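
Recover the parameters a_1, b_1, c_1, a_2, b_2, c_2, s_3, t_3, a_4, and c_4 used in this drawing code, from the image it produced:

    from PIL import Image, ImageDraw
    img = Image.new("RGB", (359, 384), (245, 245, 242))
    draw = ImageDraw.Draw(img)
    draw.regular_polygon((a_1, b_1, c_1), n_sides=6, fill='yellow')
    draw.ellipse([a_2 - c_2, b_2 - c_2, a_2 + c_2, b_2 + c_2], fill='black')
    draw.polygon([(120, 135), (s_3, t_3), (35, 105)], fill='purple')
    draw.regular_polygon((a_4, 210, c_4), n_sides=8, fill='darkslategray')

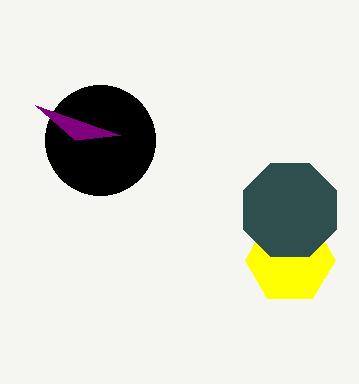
a_1 = 290; b_1 = 260; c_1 = 45; a_2 = 100; b_2 = 140; c_2 = 55; s_3 = 75; t_3 = 140; a_4 = 290; c_4 = 50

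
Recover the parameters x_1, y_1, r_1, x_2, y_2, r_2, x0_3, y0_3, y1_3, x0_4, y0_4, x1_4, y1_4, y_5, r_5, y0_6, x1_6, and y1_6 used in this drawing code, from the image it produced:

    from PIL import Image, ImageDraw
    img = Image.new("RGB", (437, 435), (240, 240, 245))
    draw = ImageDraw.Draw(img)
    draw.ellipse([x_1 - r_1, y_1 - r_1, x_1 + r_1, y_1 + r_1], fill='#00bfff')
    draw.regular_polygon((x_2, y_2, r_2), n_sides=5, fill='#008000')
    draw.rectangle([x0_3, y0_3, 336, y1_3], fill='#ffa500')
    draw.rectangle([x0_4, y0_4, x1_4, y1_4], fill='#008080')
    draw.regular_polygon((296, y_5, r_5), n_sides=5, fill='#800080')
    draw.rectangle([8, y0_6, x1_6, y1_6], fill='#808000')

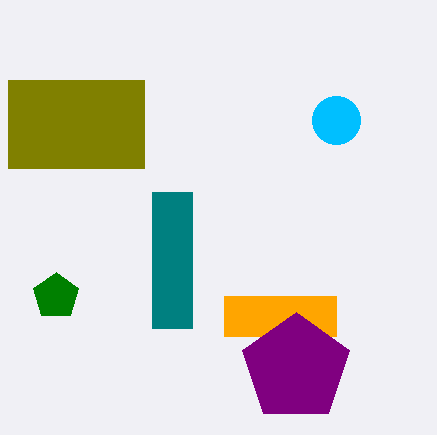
x_1 = 336, y_1 = 120, r_1 = 24, x_2 = 56, y_2 = 296, r_2 = 24, x0_3 = 224, y0_3 = 296, y1_3 = 336, x0_4 = 152, y0_4 = 192, x1_4 = 192, y1_4 = 328, y_5 = 368, r_5 = 56, y0_6 = 80, x1_6 = 144, y1_6 = 168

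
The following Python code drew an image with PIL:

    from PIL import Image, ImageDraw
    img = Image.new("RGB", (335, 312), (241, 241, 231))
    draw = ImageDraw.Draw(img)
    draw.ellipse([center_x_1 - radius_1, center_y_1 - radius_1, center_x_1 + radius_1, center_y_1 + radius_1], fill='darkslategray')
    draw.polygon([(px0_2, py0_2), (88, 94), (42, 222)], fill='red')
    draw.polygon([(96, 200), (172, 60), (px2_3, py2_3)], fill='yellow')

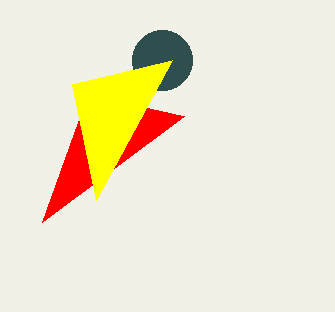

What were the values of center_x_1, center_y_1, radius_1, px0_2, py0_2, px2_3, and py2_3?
center_x_1 = 162
center_y_1 = 60
radius_1 = 30
px0_2 = 184
py0_2 = 116
px2_3 = 72
py2_3 = 84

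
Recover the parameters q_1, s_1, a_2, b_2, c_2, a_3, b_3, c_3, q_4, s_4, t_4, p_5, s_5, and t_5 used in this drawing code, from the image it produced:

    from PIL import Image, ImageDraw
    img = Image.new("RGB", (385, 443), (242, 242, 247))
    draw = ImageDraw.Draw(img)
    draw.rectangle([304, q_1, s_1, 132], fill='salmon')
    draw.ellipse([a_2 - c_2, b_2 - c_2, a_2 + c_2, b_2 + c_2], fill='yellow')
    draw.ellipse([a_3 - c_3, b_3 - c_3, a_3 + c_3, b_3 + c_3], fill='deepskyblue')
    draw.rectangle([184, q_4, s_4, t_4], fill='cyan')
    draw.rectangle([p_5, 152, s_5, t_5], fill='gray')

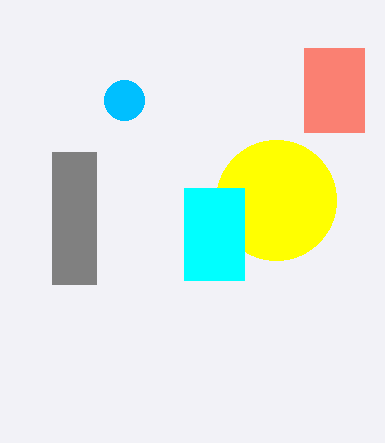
q_1 = 48
s_1 = 364
a_2 = 276
b_2 = 200
c_2 = 60
a_3 = 124
b_3 = 100
c_3 = 20
q_4 = 188
s_4 = 244
t_4 = 280
p_5 = 52
s_5 = 96
t_5 = 284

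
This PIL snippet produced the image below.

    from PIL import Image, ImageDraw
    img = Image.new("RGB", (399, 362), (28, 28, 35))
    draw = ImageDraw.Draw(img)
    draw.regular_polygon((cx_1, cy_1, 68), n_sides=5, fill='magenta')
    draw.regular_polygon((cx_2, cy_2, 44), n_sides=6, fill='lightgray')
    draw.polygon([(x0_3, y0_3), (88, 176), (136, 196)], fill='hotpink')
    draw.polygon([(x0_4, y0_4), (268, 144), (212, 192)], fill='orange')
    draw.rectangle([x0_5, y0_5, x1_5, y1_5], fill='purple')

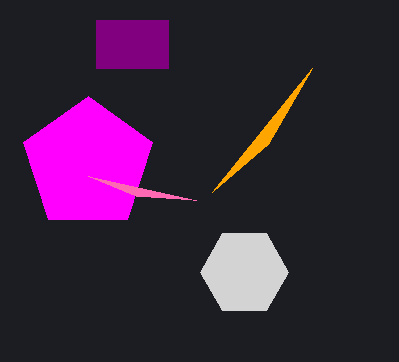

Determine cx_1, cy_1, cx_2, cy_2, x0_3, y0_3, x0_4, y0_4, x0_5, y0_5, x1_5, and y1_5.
cx_1 = 88
cy_1 = 164
cx_2 = 244
cy_2 = 272
x0_3 = 196
y0_3 = 200
x0_4 = 312
y0_4 = 68
x0_5 = 96
y0_5 = 20
x1_5 = 168
y1_5 = 68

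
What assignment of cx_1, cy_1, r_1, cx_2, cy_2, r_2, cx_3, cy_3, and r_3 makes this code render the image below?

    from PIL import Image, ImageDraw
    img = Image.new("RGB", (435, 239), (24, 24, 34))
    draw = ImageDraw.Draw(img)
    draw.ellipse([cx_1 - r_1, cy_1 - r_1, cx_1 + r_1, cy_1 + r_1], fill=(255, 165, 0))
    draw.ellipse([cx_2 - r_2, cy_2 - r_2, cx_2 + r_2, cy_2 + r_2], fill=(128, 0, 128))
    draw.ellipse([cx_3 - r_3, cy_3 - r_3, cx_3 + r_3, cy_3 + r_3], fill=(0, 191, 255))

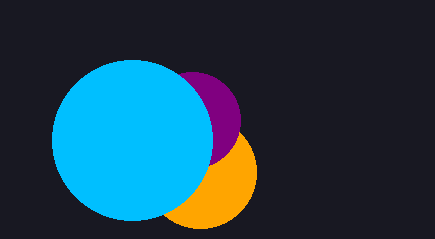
cx_1 = 200; cy_1 = 172; r_1 = 56; cx_2 = 192; cy_2 = 120; r_2 = 48; cx_3 = 132; cy_3 = 140; r_3 = 80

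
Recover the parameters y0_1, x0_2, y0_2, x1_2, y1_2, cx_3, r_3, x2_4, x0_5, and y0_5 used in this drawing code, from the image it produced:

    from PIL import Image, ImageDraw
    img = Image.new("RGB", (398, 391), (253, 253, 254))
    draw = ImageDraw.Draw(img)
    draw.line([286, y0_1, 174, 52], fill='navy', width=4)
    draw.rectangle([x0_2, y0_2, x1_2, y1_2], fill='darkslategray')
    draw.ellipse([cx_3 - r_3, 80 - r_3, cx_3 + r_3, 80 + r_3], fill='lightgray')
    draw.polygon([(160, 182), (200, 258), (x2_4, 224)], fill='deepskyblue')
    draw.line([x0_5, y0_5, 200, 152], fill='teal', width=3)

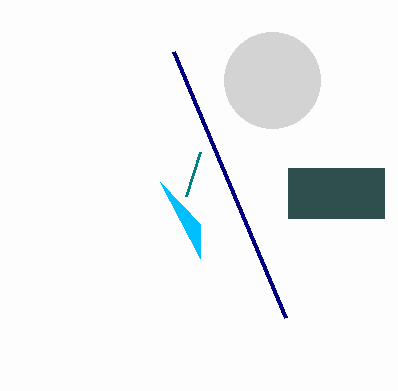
y0_1 = 318, x0_2 = 288, y0_2 = 168, x1_2 = 384, y1_2 = 218, cx_3 = 272, r_3 = 48, x2_4 = 200, x0_5 = 186, y0_5 = 196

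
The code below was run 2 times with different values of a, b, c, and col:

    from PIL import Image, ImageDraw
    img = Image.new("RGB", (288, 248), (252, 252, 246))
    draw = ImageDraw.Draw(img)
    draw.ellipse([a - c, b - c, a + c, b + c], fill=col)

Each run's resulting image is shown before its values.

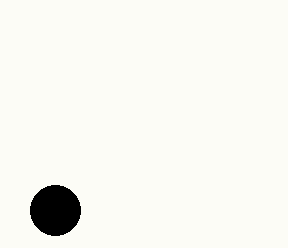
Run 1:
a = 55
b = 210
c = 25
col = 'black'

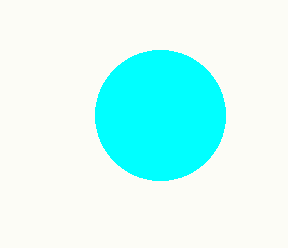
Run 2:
a = 160, b = 115, c = 65, col = 'cyan'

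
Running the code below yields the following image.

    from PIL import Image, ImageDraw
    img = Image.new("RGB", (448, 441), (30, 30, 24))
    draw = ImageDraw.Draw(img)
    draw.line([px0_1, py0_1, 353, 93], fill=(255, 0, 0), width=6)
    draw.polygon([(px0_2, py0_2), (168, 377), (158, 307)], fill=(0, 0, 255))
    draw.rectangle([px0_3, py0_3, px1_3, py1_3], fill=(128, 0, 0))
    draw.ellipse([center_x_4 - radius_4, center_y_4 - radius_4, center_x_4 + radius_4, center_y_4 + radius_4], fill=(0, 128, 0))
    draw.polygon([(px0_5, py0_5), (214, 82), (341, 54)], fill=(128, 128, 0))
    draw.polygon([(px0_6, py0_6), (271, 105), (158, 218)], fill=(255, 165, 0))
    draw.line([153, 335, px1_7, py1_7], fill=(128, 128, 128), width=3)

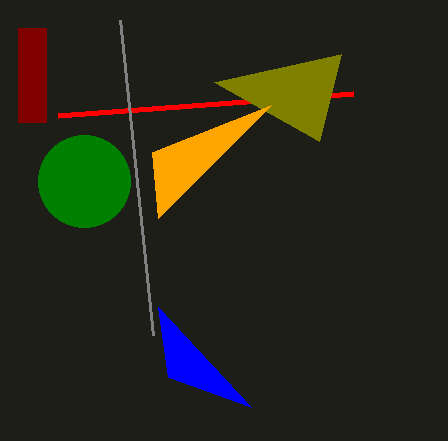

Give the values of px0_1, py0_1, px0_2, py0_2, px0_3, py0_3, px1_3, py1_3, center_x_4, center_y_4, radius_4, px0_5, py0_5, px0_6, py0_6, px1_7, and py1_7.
px0_1 = 58; py0_1 = 115; px0_2 = 251; py0_2 = 407; px0_3 = 18; py0_3 = 28; px1_3 = 46; py1_3 = 122; center_x_4 = 84; center_y_4 = 181; radius_4 = 46; px0_5 = 319; py0_5 = 141; px0_6 = 152; py0_6 = 152; px1_7 = 120; py1_7 = 20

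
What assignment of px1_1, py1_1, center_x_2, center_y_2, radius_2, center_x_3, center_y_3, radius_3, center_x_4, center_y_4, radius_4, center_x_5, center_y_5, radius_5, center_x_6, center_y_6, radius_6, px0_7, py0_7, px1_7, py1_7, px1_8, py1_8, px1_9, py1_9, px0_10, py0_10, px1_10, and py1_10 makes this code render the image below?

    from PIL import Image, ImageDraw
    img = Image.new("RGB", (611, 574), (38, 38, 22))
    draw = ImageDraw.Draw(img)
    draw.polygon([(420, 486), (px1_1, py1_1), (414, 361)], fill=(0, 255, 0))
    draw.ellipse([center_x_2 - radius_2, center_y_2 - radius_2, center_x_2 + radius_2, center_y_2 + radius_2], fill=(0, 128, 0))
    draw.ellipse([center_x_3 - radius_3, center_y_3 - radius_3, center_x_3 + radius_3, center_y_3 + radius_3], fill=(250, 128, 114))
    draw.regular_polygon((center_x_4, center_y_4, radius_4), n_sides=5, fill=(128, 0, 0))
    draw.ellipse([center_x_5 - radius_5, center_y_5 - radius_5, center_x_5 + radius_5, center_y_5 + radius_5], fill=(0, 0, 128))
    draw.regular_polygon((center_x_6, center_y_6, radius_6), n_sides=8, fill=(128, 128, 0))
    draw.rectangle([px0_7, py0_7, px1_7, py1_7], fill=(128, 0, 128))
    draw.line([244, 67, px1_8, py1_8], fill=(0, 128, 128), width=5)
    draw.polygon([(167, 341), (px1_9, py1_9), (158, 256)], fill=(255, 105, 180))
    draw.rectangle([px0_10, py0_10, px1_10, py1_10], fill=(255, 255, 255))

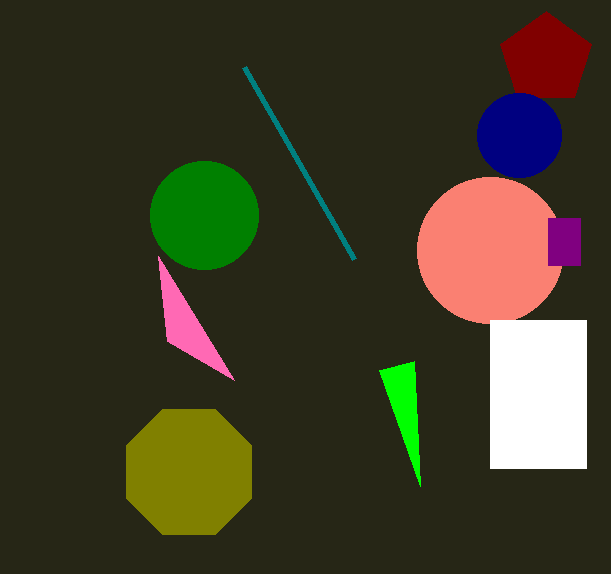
px1_1 = 379
py1_1 = 370
center_x_2 = 204
center_y_2 = 215
radius_2 = 54
center_x_3 = 490
center_y_3 = 250
radius_3 = 73
center_x_4 = 546
center_y_4 = 59
radius_4 = 48
center_x_5 = 519
center_y_5 = 135
radius_5 = 42
center_x_6 = 189
center_y_6 = 472
radius_6 = 68
px0_7 = 548
py0_7 = 218
px1_7 = 580
py1_7 = 265
px1_8 = 354
py1_8 = 259
px1_9 = 234
py1_9 = 380
px0_10 = 490
py0_10 = 320
px1_10 = 586
py1_10 = 468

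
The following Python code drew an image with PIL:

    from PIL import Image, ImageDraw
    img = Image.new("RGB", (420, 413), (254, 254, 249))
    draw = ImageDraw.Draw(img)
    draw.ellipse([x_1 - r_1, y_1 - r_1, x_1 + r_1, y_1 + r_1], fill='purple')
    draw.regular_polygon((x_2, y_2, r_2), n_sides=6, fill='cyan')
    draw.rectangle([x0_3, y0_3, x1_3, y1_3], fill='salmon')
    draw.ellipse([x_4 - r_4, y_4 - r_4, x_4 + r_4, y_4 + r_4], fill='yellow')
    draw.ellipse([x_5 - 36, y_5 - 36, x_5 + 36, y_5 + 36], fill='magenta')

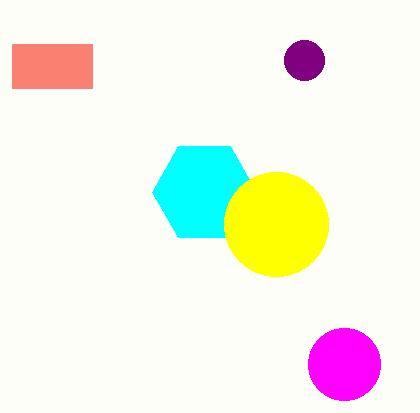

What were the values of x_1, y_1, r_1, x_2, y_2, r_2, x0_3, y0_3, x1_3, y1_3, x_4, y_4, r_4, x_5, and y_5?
x_1 = 304, y_1 = 60, r_1 = 20, x_2 = 204, y_2 = 192, r_2 = 52, x0_3 = 12, y0_3 = 44, x1_3 = 92, y1_3 = 88, x_4 = 276, y_4 = 224, r_4 = 52, x_5 = 344, y_5 = 364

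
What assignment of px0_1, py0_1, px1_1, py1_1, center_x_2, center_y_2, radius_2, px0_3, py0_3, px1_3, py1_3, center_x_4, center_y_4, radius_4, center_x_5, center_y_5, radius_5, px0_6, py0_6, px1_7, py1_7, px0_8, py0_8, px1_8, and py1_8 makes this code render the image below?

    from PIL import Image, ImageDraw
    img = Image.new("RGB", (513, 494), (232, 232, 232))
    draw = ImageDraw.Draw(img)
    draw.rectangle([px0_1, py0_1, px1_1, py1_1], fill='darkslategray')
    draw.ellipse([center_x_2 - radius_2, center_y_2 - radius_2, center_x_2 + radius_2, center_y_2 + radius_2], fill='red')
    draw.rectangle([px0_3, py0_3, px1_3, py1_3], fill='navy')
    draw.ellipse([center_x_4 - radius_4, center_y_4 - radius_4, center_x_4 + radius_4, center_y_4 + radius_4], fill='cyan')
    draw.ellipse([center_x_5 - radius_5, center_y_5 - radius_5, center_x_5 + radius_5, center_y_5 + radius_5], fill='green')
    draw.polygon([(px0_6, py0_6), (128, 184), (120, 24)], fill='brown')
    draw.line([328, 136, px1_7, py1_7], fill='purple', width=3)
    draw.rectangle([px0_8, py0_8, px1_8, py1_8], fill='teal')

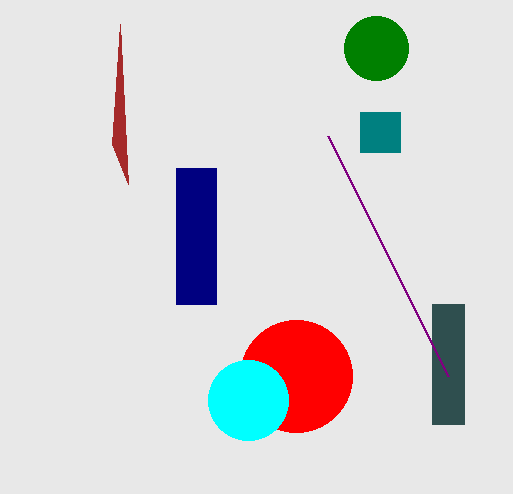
px0_1 = 432
py0_1 = 304
px1_1 = 464
py1_1 = 424
center_x_2 = 296
center_y_2 = 376
radius_2 = 56
px0_3 = 176
py0_3 = 168
px1_3 = 216
py1_3 = 304
center_x_4 = 248
center_y_4 = 400
radius_4 = 40
center_x_5 = 376
center_y_5 = 48
radius_5 = 32
px0_6 = 112
py0_6 = 144
px1_7 = 448
py1_7 = 376
px0_8 = 360
py0_8 = 112
px1_8 = 400
py1_8 = 152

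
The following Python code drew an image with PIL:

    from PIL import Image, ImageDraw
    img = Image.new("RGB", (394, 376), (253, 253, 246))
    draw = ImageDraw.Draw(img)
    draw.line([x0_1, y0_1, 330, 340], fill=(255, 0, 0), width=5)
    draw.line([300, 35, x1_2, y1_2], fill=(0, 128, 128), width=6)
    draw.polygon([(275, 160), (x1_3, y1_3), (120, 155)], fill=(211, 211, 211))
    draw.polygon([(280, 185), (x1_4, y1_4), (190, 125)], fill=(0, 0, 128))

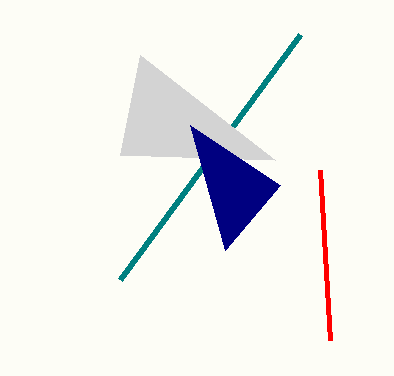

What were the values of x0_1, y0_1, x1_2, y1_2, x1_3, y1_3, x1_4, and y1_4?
x0_1 = 320
y0_1 = 170
x1_2 = 120
y1_2 = 280
x1_3 = 140
y1_3 = 55
x1_4 = 225
y1_4 = 250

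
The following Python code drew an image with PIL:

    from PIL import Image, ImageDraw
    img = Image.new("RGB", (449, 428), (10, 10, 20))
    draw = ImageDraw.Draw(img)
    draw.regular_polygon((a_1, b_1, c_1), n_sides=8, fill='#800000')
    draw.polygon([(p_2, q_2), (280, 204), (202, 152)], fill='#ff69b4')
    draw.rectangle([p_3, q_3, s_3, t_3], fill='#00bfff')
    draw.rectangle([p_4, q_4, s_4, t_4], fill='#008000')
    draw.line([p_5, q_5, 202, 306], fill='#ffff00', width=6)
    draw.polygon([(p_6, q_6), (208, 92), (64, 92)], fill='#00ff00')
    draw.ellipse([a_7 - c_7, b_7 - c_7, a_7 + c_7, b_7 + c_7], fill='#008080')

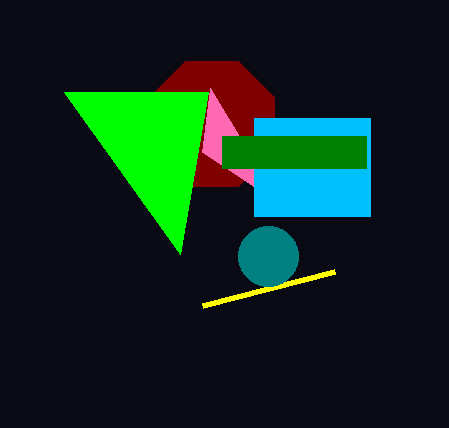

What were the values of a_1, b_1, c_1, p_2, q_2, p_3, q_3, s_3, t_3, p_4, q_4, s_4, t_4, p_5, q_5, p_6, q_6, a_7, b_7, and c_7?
a_1 = 212
b_1 = 124
c_1 = 68
p_2 = 210
q_2 = 88
p_3 = 254
q_3 = 118
s_3 = 370
t_3 = 216
p_4 = 222
q_4 = 136
s_4 = 366
t_4 = 168
p_5 = 334
q_5 = 272
p_6 = 180
q_6 = 254
a_7 = 268
b_7 = 256
c_7 = 30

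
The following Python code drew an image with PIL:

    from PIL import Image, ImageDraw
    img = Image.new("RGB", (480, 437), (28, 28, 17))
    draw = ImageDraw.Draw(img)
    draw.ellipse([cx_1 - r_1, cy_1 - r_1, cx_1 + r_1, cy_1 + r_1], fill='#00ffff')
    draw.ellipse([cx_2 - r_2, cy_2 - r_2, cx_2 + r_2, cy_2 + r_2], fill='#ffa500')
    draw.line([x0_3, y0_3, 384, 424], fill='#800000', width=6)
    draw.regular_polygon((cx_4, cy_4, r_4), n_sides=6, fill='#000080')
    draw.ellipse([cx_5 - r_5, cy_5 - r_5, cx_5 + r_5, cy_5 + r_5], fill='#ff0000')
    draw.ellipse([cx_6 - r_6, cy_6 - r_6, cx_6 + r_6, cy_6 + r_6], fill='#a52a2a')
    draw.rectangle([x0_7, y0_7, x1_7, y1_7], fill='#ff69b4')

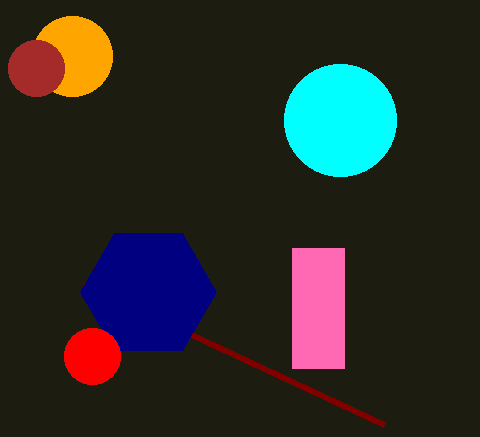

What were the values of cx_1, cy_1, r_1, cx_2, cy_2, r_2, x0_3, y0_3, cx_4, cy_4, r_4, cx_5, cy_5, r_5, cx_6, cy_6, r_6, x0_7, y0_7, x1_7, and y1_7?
cx_1 = 340
cy_1 = 120
r_1 = 56
cx_2 = 72
cy_2 = 56
r_2 = 40
x0_3 = 84
y0_3 = 284
cx_4 = 148
cy_4 = 292
r_4 = 68
cx_5 = 92
cy_5 = 356
r_5 = 28
cx_6 = 36
cy_6 = 68
r_6 = 28
x0_7 = 292
y0_7 = 248
x1_7 = 344
y1_7 = 368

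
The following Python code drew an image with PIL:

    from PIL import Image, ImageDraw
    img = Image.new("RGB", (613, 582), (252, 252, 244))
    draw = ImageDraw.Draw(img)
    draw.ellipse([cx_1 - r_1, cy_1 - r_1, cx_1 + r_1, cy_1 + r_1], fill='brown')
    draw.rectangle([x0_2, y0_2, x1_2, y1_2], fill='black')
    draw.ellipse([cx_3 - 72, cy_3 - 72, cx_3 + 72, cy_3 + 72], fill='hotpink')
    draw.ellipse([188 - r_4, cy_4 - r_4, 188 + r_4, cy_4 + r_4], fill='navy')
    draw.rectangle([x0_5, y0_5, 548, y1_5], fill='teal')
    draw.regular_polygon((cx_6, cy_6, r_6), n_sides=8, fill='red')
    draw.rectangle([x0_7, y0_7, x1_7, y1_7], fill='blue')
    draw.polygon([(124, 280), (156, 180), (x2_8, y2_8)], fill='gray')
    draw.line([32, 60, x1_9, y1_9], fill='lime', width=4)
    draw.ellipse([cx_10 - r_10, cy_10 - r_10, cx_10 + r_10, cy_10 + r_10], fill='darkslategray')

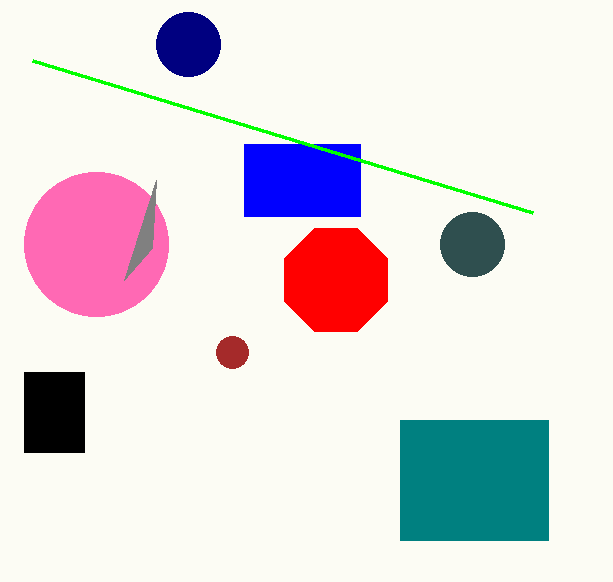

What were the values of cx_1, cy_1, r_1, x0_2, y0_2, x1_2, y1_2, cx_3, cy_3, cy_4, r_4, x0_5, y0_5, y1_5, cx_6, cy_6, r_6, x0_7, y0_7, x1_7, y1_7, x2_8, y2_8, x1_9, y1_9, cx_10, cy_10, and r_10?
cx_1 = 232, cy_1 = 352, r_1 = 16, x0_2 = 24, y0_2 = 372, x1_2 = 84, y1_2 = 452, cx_3 = 96, cy_3 = 244, cy_4 = 44, r_4 = 32, x0_5 = 400, y0_5 = 420, y1_5 = 540, cx_6 = 336, cy_6 = 280, r_6 = 56, x0_7 = 244, y0_7 = 144, x1_7 = 360, y1_7 = 216, x2_8 = 152, y2_8 = 248, x1_9 = 532, y1_9 = 212, cx_10 = 472, cy_10 = 244, r_10 = 32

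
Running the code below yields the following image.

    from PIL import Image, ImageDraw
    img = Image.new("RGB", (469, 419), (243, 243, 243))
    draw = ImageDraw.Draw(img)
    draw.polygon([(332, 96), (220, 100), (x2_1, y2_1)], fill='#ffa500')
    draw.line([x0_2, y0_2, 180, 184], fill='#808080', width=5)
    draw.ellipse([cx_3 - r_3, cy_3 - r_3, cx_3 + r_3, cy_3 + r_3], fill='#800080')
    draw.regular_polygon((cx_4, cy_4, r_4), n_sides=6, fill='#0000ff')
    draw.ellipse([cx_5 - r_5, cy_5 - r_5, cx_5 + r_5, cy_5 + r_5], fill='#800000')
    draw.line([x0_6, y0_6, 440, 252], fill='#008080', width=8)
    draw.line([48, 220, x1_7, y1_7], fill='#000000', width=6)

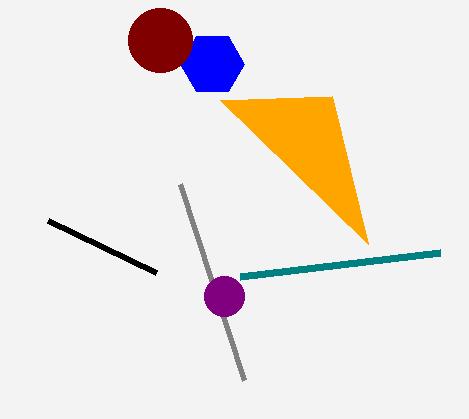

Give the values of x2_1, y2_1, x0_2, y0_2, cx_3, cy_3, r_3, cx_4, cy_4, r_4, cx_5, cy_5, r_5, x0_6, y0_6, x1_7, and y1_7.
x2_1 = 368, y2_1 = 244, x0_2 = 244, y0_2 = 380, cx_3 = 224, cy_3 = 296, r_3 = 20, cx_4 = 212, cy_4 = 64, r_4 = 32, cx_5 = 160, cy_5 = 40, r_5 = 32, x0_6 = 240, y0_6 = 276, x1_7 = 156, y1_7 = 272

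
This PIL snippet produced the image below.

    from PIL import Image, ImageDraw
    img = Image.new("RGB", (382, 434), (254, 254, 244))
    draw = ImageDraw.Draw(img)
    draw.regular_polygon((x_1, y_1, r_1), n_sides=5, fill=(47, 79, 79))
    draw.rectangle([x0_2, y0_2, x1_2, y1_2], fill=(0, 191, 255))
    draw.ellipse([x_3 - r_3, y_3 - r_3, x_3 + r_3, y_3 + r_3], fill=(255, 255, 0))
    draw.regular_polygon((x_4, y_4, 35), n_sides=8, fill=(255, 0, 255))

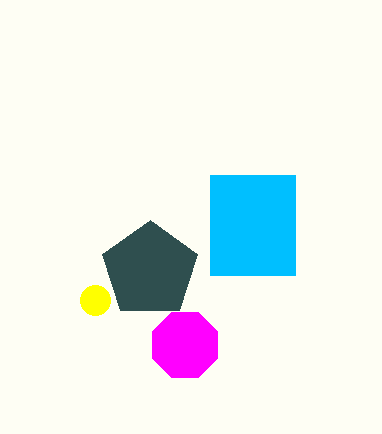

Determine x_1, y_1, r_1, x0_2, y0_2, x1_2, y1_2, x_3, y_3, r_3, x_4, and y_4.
x_1 = 150
y_1 = 270
r_1 = 50
x0_2 = 210
y0_2 = 175
x1_2 = 295
y1_2 = 275
x_3 = 95
y_3 = 300
r_3 = 15
x_4 = 185
y_4 = 345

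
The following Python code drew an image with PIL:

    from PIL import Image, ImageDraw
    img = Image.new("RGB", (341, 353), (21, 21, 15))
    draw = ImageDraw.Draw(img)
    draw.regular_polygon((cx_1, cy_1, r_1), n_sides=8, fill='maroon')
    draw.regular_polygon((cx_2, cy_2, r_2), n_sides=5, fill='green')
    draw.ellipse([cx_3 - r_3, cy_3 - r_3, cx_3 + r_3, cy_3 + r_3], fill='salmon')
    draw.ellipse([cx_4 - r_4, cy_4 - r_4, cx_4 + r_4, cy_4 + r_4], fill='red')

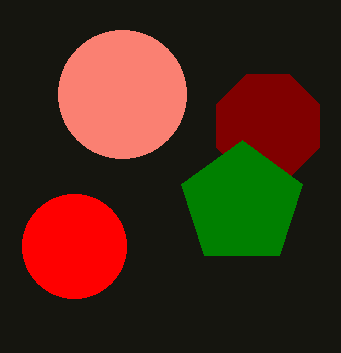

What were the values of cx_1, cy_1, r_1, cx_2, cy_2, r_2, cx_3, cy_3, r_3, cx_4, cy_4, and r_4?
cx_1 = 268, cy_1 = 126, r_1 = 56, cx_2 = 242, cy_2 = 204, r_2 = 64, cx_3 = 122, cy_3 = 94, r_3 = 64, cx_4 = 74, cy_4 = 246, r_4 = 52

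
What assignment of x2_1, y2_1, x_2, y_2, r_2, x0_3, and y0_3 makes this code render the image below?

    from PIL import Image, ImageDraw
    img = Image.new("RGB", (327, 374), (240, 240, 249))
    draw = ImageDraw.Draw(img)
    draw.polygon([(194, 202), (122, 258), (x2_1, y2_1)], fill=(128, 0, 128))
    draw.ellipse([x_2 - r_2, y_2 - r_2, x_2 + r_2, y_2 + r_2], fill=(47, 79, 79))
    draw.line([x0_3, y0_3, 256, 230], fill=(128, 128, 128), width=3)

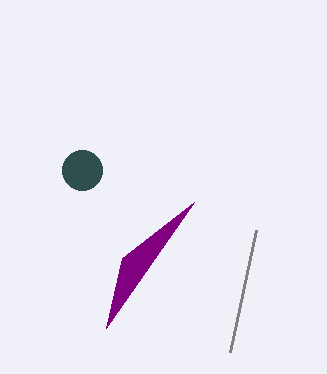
x2_1 = 106
y2_1 = 328
x_2 = 82
y_2 = 170
r_2 = 20
x0_3 = 230
y0_3 = 352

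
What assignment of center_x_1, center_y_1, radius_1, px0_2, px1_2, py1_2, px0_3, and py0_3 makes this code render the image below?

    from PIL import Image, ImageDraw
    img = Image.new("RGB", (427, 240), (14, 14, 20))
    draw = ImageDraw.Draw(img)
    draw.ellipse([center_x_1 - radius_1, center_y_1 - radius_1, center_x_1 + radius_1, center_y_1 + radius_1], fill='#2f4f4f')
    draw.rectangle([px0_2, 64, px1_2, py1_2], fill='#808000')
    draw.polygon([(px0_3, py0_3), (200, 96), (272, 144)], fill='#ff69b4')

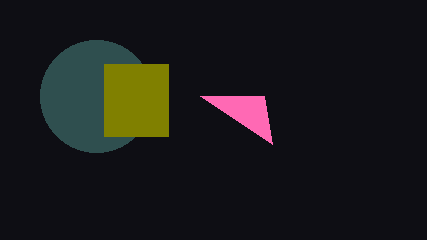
center_x_1 = 96
center_y_1 = 96
radius_1 = 56
px0_2 = 104
px1_2 = 168
py1_2 = 136
px0_3 = 264
py0_3 = 96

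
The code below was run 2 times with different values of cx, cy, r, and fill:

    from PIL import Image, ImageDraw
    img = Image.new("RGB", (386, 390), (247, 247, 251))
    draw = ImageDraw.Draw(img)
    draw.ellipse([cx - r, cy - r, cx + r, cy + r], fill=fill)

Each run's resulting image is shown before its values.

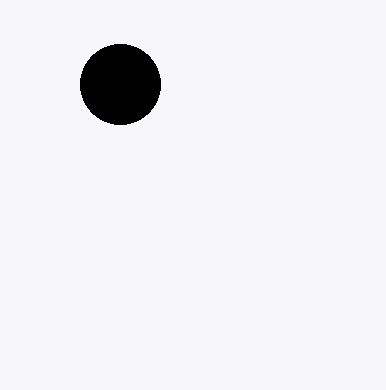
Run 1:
cx = 120; cy = 84; r = 40; fill = 'black'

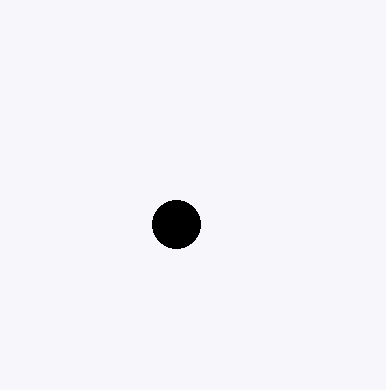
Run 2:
cx = 176; cy = 224; r = 24; fill = 'black'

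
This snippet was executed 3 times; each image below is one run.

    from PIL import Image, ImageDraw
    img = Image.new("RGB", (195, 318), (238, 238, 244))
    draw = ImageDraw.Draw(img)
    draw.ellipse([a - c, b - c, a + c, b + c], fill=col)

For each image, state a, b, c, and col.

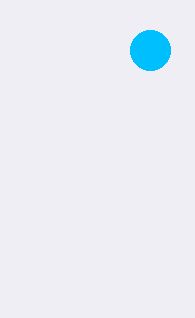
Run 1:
a = 150
b = 50
c = 20
col = 'deepskyblue'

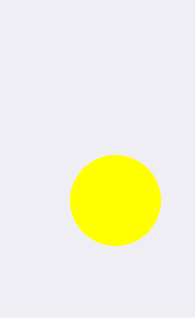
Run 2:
a = 115; b = 200; c = 45; col = 'yellow'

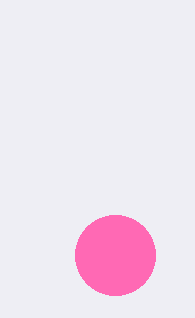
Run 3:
a = 115, b = 255, c = 40, col = 'hotpink'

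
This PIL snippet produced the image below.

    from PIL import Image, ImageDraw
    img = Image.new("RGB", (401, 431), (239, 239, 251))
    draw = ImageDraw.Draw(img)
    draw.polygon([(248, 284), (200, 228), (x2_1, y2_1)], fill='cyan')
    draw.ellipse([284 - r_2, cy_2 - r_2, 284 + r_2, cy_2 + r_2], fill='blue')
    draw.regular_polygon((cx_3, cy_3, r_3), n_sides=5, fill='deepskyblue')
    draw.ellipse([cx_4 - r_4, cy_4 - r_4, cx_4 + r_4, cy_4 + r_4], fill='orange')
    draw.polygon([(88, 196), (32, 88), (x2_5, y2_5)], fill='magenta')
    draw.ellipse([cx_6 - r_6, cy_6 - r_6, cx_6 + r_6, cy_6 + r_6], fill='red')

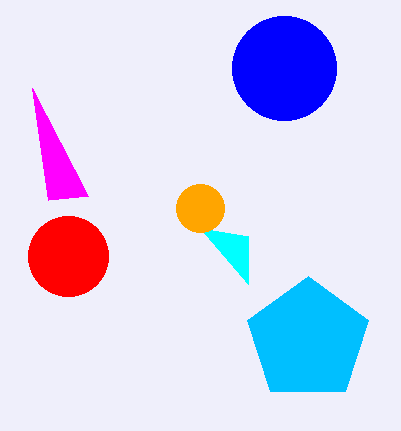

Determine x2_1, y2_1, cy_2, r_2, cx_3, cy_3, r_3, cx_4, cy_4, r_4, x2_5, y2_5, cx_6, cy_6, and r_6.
x2_1 = 248; y2_1 = 236; cy_2 = 68; r_2 = 52; cx_3 = 308; cy_3 = 340; r_3 = 64; cx_4 = 200; cy_4 = 208; r_4 = 24; x2_5 = 48; y2_5 = 200; cx_6 = 68; cy_6 = 256; r_6 = 40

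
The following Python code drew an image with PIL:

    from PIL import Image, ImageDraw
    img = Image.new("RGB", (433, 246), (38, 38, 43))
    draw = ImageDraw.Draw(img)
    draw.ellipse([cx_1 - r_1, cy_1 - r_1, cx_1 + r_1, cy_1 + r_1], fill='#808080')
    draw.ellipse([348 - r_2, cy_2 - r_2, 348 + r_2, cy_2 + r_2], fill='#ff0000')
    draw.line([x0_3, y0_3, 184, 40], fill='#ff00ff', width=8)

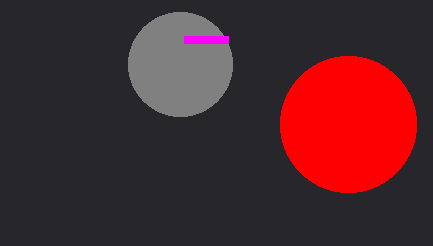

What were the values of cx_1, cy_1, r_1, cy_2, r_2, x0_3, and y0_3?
cx_1 = 180, cy_1 = 64, r_1 = 52, cy_2 = 124, r_2 = 68, x0_3 = 228, y0_3 = 40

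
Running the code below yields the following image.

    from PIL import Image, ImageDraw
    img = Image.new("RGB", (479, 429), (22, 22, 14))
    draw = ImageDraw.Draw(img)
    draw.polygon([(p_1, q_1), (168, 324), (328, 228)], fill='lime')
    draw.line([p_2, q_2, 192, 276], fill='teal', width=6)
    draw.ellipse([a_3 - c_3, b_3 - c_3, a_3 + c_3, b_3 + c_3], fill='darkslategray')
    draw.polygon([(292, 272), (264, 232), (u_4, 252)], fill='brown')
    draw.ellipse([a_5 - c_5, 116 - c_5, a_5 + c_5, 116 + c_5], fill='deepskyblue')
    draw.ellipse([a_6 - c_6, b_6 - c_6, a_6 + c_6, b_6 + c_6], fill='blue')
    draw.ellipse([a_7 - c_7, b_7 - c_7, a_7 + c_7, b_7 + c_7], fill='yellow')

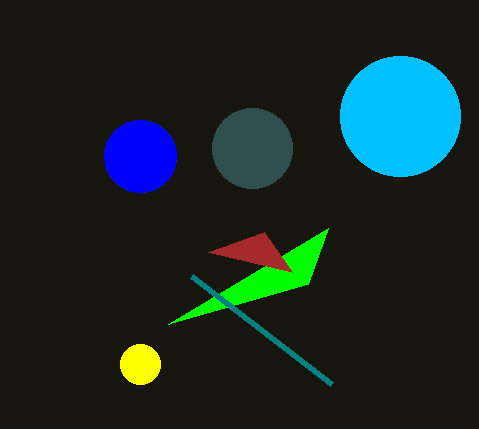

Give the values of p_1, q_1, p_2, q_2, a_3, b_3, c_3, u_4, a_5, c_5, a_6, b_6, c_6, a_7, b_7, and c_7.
p_1 = 308; q_1 = 284; p_2 = 332; q_2 = 384; a_3 = 252; b_3 = 148; c_3 = 40; u_4 = 208; a_5 = 400; c_5 = 60; a_6 = 140; b_6 = 156; c_6 = 36; a_7 = 140; b_7 = 364; c_7 = 20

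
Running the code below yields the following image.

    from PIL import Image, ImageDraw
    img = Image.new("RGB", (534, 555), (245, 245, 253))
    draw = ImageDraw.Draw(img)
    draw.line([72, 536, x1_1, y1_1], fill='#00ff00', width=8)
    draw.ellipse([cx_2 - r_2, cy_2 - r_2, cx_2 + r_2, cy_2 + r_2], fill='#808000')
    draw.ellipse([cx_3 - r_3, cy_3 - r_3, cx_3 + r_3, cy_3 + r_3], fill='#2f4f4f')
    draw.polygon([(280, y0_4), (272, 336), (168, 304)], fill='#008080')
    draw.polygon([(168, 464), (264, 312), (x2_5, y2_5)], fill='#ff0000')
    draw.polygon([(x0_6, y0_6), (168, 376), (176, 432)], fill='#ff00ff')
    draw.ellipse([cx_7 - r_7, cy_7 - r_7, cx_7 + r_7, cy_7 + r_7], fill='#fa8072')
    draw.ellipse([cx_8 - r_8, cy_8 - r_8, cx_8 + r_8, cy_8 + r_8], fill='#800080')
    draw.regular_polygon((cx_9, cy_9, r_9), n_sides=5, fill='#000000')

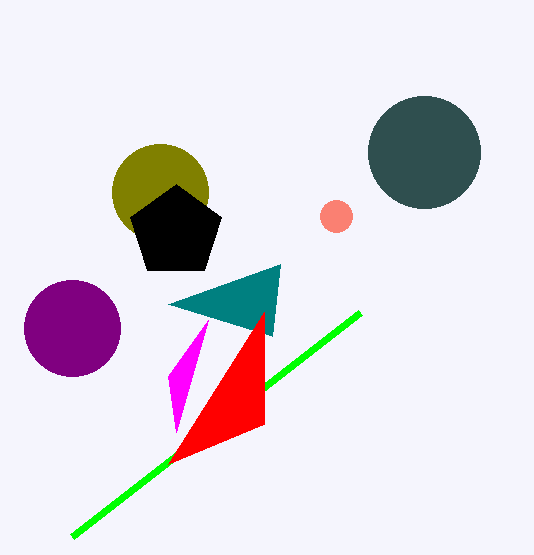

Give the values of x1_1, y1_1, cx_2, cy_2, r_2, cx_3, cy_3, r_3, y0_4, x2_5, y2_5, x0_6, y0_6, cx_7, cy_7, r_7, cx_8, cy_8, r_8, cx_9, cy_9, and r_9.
x1_1 = 360; y1_1 = 312; cx_2 = 160; cy_2 = 192; r_2 = 48; cx_3 = 424; cy_3 = 152; r_3 = 56; y0_4 = 264; x2_5 = 264; y2_5 = 424; x0_6 = 208; y0_6 = 320; cx_7 = 336; cy_7 = 216; r_7 = 16; cx_8 = 72; cy_8 = 328; r_8 = 48; cx_9 = 176; cy_9 = 232; r_9 = 48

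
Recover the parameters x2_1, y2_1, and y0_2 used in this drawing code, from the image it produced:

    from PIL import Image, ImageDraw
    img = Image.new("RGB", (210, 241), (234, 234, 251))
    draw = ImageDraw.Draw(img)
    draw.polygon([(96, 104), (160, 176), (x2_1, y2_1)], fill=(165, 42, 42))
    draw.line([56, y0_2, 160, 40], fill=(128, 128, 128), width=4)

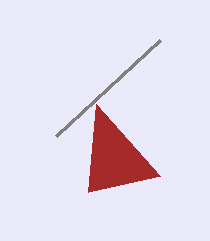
x2_1 = 88
y2_1 = 192
y0_2 = 136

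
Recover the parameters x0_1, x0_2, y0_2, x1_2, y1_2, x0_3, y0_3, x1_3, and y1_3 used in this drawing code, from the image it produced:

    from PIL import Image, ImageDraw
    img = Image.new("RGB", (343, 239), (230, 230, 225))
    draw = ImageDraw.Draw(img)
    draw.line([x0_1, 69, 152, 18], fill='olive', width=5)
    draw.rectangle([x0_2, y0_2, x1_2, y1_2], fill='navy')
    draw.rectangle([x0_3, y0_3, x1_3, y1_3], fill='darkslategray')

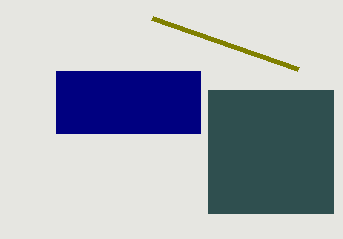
x0_1 = 298, x0_2 = 56, y0_2 = 71, x1_2 = 200, y1_2 = 133, x0_3 = 208, y0_3 = 90, x1_3 = 333, y1_3 = 213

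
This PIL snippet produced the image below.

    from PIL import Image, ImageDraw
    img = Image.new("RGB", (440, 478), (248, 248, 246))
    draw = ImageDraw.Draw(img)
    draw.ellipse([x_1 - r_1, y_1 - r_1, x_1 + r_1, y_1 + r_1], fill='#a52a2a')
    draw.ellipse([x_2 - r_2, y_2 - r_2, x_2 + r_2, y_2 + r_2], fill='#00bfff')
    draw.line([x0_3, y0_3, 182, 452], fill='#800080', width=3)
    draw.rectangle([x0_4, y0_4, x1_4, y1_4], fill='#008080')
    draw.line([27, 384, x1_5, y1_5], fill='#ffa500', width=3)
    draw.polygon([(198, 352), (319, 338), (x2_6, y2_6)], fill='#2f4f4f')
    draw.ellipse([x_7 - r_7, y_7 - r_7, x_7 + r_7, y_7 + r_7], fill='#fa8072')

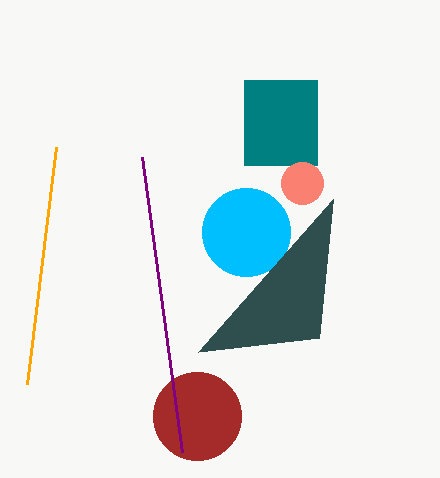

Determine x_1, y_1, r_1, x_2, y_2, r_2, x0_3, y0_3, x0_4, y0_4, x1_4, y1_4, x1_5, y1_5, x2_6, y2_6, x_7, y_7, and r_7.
x_1 = 197
y_1 = 416
r_1 = 44
x_2 = 246
y_2 = 232
r_2 = 44
x0_3 = 142
y0_3 = 157
x0_4 = 244
y0_4 = 80
x1_4 = 317
y1_4 = 165
x1_5 = 56
y1_5 = 147
x2_6 = 333
y2_6 = 199
x_7 = 302
y_7 = 183
r_7 = 21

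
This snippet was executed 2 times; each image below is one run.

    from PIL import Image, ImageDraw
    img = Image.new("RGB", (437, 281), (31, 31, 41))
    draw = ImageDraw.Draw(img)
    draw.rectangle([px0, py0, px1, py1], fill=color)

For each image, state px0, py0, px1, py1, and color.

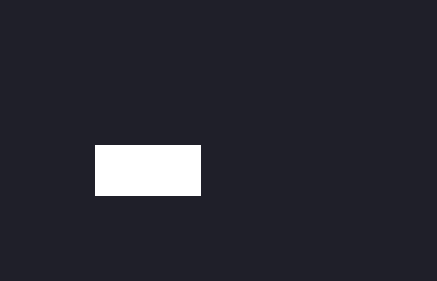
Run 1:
px0 = 95; py0 = 145; px1 = 200; py1 = 195; color = 'white'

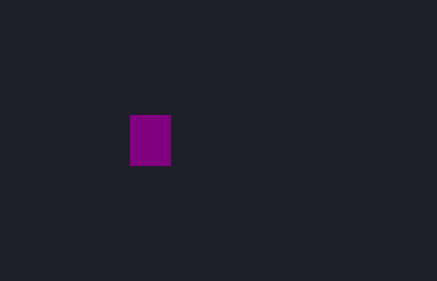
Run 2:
px0 = 130, py0 = 115, px1 = 170, py1 = 165, color = 'purple'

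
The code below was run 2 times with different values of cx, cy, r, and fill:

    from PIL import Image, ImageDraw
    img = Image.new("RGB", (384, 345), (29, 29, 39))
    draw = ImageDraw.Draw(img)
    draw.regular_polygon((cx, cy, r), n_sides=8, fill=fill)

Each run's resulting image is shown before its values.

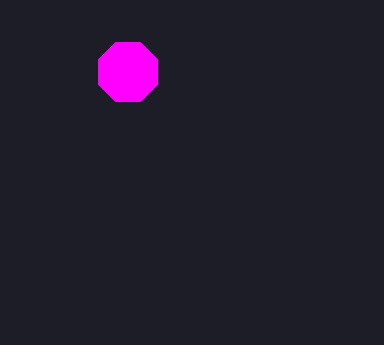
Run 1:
cx = 128
cy = 72
r = 32
fill = 'magenta'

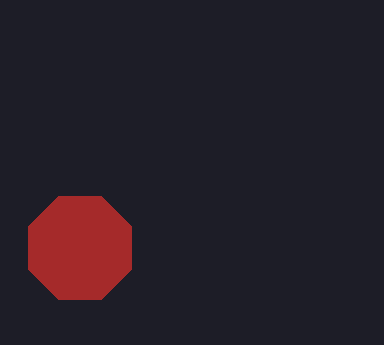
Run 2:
cx = 80
cy = 248
r = 56
fill = 'brown'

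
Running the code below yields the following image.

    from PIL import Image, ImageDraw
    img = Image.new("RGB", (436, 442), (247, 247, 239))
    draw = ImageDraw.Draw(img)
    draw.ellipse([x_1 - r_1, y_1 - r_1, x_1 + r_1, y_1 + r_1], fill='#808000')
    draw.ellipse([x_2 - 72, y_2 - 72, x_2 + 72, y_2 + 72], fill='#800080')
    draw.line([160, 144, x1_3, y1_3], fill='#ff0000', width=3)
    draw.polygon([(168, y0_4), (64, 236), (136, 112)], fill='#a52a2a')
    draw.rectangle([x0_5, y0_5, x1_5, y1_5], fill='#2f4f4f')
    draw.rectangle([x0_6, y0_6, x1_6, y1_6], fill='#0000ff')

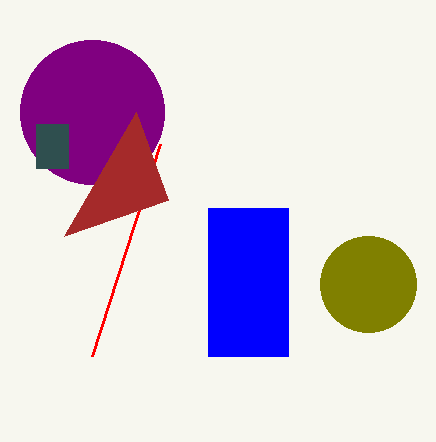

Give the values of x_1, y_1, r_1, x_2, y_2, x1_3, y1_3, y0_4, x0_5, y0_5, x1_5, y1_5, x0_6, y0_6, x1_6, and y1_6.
x_1 = 368, y_1 = 284, r_1 = 48, x_2 = 92, y_2 = 112, x1_3 = 92, y1_3 = 356, y0_4 = 200, x0_5 = 36, y0_5 = 124, x1_5 = 68, y1_5 = 168, x0_6 = 208, y0_6 = 208, x1_6 = 288, y1_6 = 356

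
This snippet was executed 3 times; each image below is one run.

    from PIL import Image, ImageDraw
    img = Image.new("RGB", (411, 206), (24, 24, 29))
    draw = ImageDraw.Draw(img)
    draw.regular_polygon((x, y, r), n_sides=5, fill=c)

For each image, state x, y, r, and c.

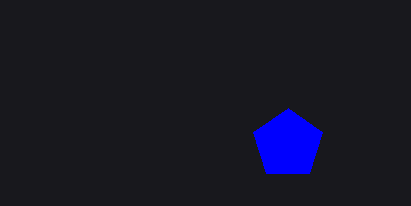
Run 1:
x = 288; y = 144; r = 36; c = 'blue'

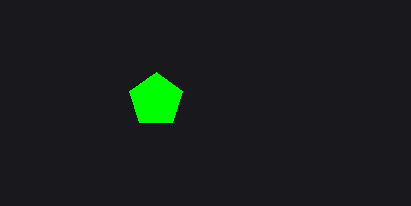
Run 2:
x = 156
y = 100
r = 28
c = 'lime'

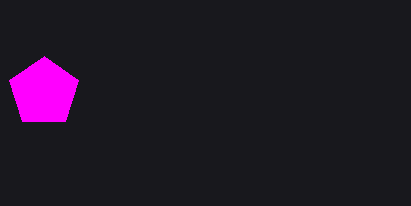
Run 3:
x = 44, y = 92, r = 36, c = 'magenta'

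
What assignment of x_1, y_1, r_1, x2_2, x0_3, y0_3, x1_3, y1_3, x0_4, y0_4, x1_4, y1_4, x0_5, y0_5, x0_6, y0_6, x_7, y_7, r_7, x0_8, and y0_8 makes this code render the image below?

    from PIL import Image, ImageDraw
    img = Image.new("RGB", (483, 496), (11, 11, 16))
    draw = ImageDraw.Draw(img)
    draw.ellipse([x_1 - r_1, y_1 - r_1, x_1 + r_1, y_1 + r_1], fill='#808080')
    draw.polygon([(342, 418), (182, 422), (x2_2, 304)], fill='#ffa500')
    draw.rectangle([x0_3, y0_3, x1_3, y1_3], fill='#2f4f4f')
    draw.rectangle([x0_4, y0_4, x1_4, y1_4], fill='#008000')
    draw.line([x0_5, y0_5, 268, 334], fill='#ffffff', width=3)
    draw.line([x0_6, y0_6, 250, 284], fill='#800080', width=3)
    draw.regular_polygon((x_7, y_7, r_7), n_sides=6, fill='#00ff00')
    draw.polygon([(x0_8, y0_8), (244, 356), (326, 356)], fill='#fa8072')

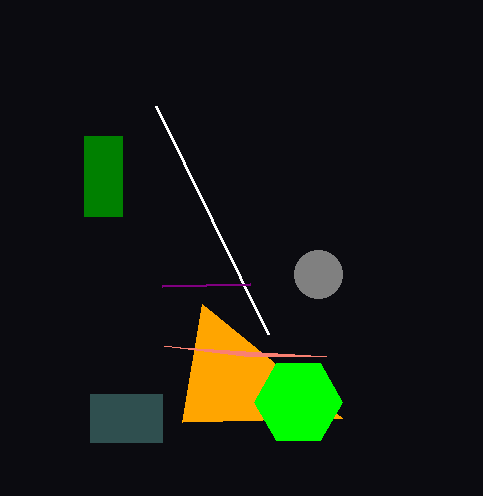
x_1 = 318
y_1 = 274
r_1 = 24
x2_2 = 202
x0_3 = 90
y0_3 = 394
x1_3 = 162
y1_3 = 442
x0_4 = 84
y0_4 = 136
x1_4 = 122
y1_4 = 216
x0_5 = 156
y0_5 = 106
x0_6 = 162
y0_6 = 286
x_7 = 298
y_7 = 402
r_7 = 44
x0_8 = 164
y0_8 = 346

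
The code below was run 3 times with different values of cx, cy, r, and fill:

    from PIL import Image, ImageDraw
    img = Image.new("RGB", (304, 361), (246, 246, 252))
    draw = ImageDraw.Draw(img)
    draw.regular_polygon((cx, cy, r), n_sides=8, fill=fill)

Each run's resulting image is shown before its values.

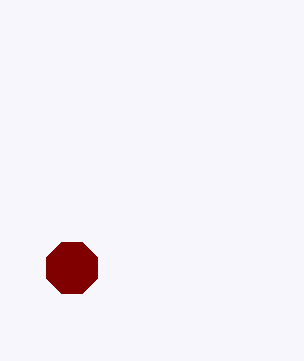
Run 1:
cx = 72
cy = 268
r = 28
fill = 'maroon'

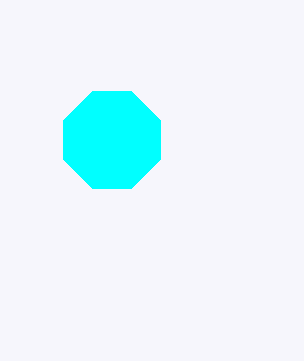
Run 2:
cx = 112; cy = 140; r = 52; fill = 'cyan'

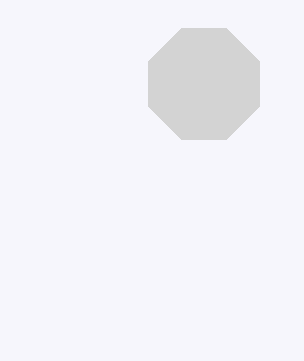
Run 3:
cx = 204
cy = 84
r = 60
fill = 'lightgray'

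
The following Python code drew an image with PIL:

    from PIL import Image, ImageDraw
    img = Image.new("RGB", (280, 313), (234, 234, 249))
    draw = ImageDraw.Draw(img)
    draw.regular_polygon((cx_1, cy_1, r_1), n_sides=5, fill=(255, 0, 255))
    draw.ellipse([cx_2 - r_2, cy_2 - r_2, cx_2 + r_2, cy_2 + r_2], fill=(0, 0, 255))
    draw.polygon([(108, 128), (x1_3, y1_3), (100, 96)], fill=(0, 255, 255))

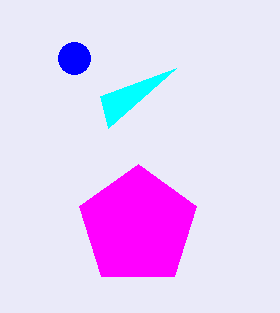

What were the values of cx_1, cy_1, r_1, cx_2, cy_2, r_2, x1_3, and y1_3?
cx_1 = 138, cy_1 = 226, r_1 = 62, cx_2 = 74, cy_2 = 58, r_2 = 16, x1_3 = 176, y1_3 = 68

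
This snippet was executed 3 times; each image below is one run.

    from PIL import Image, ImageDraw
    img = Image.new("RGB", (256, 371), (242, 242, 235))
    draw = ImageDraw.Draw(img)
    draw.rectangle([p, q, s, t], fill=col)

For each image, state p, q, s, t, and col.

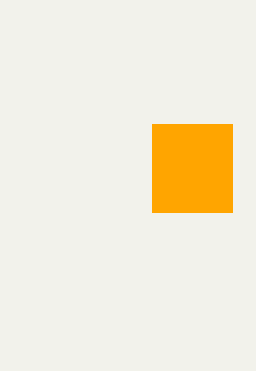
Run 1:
p = 152, q = 124, s = 232, t = 212, col = 'orange'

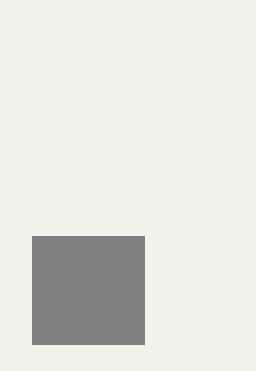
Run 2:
p = 32; q = 236; s = 144; t = 344; col = 'gray'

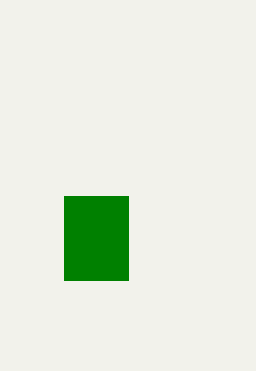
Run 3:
p = 64, q = 196, s = 128, t = 280, col = 'green'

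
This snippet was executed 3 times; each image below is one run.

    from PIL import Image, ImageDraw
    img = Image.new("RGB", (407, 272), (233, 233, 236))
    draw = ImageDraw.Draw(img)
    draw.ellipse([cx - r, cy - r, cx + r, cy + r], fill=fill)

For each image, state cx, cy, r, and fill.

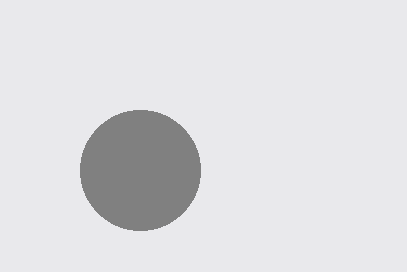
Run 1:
cx = 140
cy = 170
r = 60
fill = 'gray'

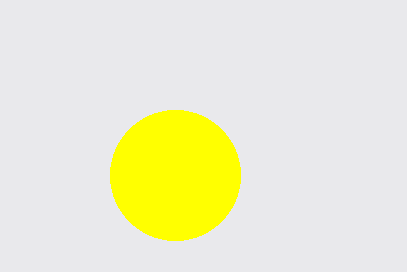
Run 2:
cx = 175
cy = 175
r = 65
fill = 'yellow'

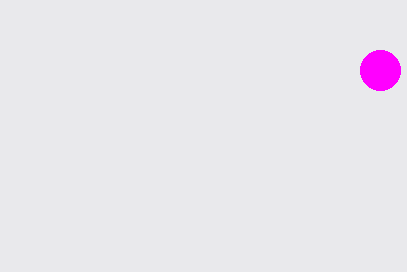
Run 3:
cx = 380
cy = 70
r = 20
fill = 'magenta'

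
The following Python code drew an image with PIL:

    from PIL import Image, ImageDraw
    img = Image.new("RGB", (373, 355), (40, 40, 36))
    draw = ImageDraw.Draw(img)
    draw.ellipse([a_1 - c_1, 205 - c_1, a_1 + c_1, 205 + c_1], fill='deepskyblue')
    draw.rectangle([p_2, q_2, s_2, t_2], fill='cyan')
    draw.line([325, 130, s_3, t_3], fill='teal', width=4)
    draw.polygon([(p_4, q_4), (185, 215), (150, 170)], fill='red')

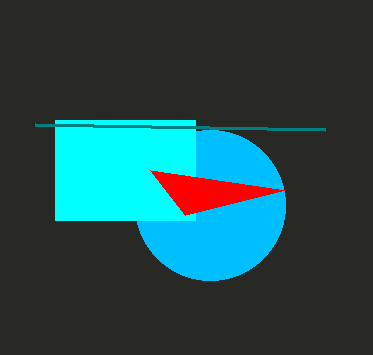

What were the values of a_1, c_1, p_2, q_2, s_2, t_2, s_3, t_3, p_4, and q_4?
a_1 = 210; c_1 = 75; p_2 = 55; q_2 = 120; s_2 = 195; t_2 = 220; s_3 = 35; t_3 = 125; p_4 = 285; q_4 = 190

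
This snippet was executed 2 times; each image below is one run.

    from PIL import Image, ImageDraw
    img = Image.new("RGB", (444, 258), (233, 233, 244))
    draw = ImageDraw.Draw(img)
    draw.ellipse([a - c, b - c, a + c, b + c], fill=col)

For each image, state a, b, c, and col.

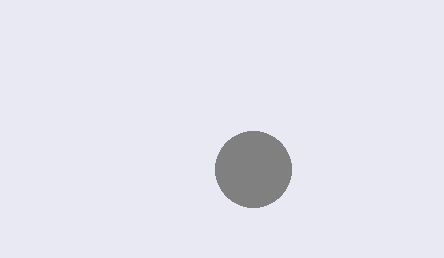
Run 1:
a = 253; b = 169; c = 38; col = 'gray'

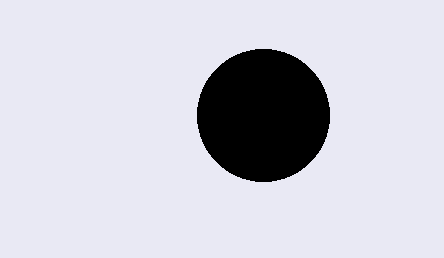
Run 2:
a = 263; b = 115; c = 66; col = 'black'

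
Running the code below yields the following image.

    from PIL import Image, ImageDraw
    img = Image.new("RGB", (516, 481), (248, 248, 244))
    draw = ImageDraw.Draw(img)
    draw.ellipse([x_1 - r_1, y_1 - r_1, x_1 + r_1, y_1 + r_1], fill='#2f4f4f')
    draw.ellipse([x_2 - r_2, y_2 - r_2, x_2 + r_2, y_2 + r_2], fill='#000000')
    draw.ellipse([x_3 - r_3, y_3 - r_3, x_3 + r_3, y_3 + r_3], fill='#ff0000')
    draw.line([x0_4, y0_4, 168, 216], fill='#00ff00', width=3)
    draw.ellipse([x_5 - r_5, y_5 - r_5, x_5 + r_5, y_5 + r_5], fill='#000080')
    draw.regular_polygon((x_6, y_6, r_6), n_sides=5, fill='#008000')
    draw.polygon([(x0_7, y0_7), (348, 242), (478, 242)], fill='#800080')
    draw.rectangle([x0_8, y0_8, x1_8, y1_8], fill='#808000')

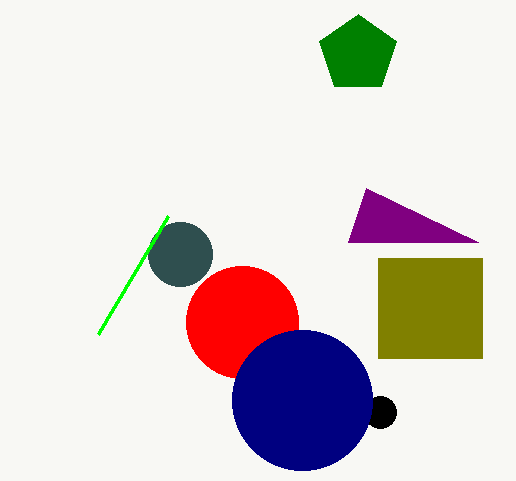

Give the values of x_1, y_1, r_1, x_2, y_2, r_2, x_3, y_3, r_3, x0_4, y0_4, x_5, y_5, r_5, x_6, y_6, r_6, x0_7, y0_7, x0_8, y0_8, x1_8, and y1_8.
x_1 = 180, y_1 = 254, r_1 = 32, x_2 = 380, y_2 = 412, r_2 = 16, x_3 = 242, y_3 = 322, r_3 = 56, x0_4 = 98, y0_4 = 334, x_5 = 302, y_5 = 400, r_5 = 70, x_6 = 358, y_6 = 54, r_6 = 40, x0_7 = 366, y0_7 = 188, x0_8 = 378, y0_8 = 258, x1_8 = 482, y1_8 = 358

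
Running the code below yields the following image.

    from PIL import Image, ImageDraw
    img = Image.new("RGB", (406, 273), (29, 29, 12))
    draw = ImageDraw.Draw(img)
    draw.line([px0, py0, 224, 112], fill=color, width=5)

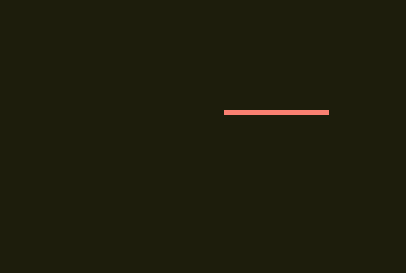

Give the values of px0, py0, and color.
px0 = 328, py0 = 112, color = 'salmon'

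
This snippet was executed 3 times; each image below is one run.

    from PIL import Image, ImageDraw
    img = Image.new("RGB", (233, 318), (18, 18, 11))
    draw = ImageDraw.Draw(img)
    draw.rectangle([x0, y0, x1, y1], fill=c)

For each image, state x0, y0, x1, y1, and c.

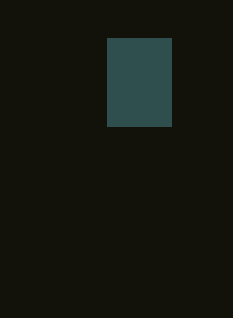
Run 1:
x0 = 107; y0 = 38; x1 = 171; y1 = 126; c = 'darkslategray'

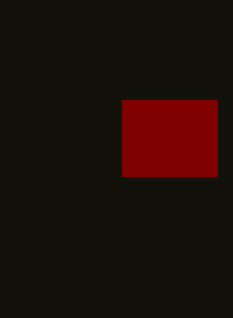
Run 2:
x0 = 122
y0 = 100
x1 = 217
y1 = 176
c = 'maroon'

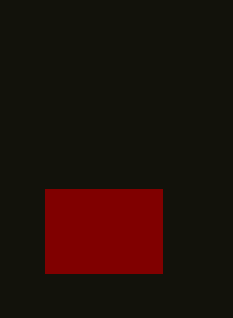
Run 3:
x0 = 45
y0 = 189
x1 = 162
y1 = 273
c = 'maroon'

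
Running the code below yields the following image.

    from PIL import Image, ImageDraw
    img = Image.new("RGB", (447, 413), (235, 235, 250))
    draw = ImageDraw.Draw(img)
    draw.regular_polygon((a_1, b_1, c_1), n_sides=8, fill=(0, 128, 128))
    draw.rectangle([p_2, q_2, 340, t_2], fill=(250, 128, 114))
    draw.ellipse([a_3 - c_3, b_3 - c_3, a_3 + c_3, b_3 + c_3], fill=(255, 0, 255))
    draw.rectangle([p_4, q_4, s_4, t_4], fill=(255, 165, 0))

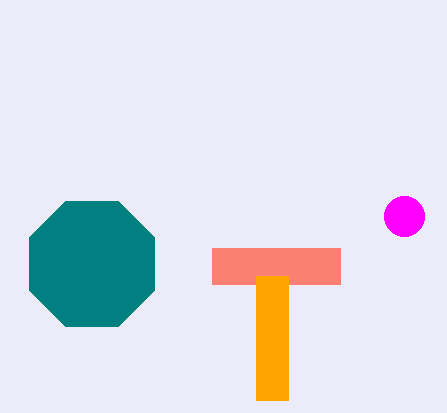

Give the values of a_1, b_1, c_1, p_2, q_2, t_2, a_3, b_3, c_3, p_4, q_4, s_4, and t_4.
a_1 = 92, b_1 = 264, c_1 = 68, p_2 = 212, q_2 = 248, t_2 = 284, a_3 = 404, b_3 = 216, c_3 = 20, p_4 = 256, q_4 = 276, s_4 = 288, t_4 = 400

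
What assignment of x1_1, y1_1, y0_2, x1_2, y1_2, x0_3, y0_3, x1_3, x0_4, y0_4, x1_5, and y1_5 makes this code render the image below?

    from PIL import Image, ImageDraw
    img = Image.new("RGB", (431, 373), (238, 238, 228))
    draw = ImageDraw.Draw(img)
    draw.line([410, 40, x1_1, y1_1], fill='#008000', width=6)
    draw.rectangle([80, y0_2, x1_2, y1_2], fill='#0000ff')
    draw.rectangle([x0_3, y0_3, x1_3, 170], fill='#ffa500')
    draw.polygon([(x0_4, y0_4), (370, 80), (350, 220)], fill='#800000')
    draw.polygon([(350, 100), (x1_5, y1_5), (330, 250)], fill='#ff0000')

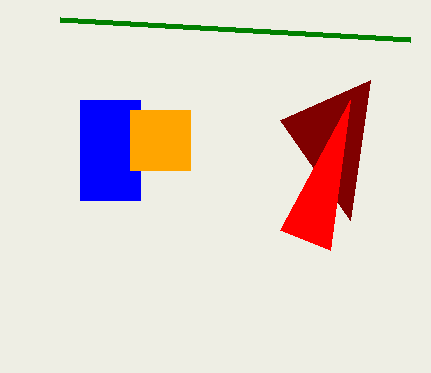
x1_1 = 60, y1_1 = 20, y0_2 = 100, x1_2 = 140, y1_2 = 200, x0_3 = 130, y0_3 = 110, x1_3 = 190, x0_4 = 280, y0_4 = 120, x1_5 = 280, y1_5 = 230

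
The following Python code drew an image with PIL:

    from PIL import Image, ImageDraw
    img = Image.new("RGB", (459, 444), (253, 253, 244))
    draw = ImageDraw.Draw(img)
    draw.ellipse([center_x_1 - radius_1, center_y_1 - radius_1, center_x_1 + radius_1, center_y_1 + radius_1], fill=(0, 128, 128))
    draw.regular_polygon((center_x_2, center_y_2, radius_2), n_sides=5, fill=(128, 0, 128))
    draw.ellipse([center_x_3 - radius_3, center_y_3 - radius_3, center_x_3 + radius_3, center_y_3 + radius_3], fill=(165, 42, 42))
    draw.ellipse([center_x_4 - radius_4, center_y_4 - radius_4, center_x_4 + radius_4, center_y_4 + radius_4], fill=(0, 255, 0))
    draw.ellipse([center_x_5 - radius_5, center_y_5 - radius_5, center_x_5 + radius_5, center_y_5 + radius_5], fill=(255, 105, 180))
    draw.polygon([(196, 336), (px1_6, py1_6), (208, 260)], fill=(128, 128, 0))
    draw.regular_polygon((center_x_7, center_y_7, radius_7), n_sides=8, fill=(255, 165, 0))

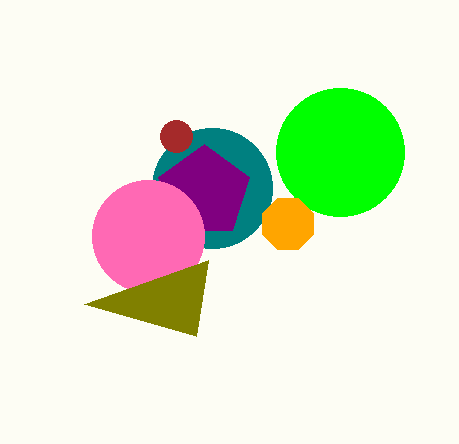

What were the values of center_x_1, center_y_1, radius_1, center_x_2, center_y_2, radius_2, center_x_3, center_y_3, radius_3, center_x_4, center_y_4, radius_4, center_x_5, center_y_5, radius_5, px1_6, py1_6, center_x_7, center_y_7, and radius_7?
center_x_1 = 212
center_y_1 = 188
radius_1 = 60
center_x_2 = 204
center_y_2 = 192
radius_2 = 48
center_x_3 = 176
center_y_3 = 136
radius_3 = 16
center_x_4 = 340
center_y_4 = 152
radius_4 = 64
center_x_5 = 148
center_y_5 = 236
radius_5 = 56
px1_6 = 84
py1_6 = 304
center_x_7 = 288
center_y_7 = 224
radius_7 = 28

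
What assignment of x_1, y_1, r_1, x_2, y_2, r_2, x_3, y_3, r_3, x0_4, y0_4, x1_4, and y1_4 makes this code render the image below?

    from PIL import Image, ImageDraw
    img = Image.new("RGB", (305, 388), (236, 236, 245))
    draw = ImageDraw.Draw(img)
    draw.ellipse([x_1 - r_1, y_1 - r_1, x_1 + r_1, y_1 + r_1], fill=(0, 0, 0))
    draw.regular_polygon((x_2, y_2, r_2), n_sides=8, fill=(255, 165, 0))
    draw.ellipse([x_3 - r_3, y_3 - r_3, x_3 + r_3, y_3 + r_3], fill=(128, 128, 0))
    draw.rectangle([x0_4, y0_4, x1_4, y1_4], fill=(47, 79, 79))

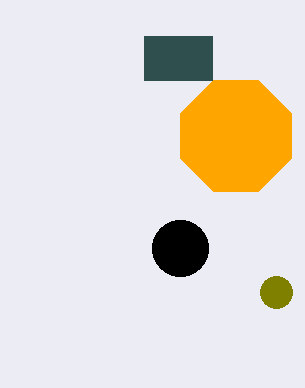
x_1 = 180, y_1 = 248, r_1 = 28, x_2 = 236, y_2 = 136, r_2 = 60, x_3 = 276, y_3 = 292, r_3 = 16, x0_4 = 144, y0_4 = 36, x1_4 = 212, y1_4 = 80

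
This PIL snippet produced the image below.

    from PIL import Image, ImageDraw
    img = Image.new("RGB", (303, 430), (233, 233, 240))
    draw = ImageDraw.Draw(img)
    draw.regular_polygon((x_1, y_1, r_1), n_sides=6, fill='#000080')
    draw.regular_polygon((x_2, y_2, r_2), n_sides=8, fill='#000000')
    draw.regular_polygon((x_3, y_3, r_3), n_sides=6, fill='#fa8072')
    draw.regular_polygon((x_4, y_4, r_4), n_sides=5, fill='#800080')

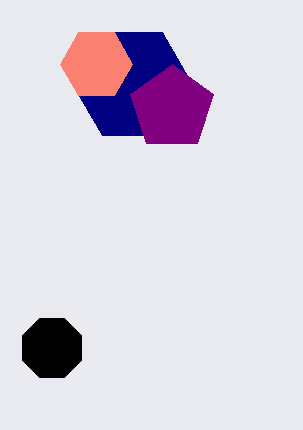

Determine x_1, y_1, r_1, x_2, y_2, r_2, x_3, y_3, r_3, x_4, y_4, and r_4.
x_1 = 132; y_1 = 84; r_1 = 60; x_2 = 52; y_2 = 348; r_2 = 32; x_3 = 96; y_3 = 64; r_3 = 36; x_4 = 172; y_4 = 108; r_4 = 44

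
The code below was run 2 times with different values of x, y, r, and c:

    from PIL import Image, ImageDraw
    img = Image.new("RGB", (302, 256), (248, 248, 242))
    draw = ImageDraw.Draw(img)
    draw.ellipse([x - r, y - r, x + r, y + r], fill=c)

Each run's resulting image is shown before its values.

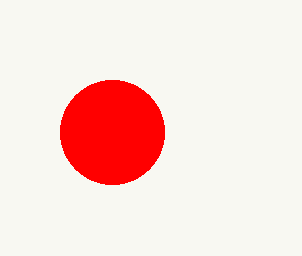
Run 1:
x = 112, y = 132, r = 52, c = 'red'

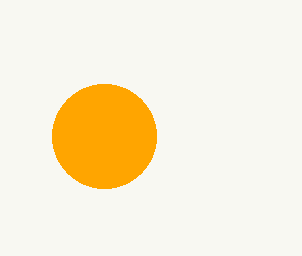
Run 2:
x = 104, y = 136, r = 52, c = 'orange'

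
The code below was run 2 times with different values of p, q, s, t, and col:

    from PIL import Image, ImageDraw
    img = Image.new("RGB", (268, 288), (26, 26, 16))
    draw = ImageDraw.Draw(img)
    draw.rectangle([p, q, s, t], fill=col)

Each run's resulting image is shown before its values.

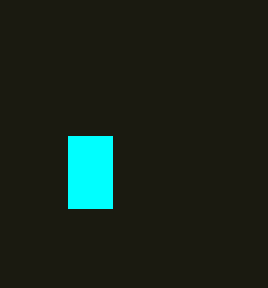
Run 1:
p = 68; q = 136; s = 112; t = 208; col = 'cyan'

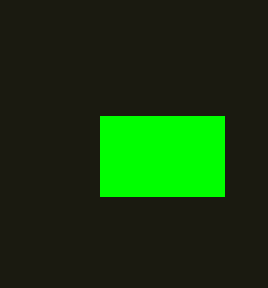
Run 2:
p = 100
q = 116
s = 224
t = 196
col = 'lime'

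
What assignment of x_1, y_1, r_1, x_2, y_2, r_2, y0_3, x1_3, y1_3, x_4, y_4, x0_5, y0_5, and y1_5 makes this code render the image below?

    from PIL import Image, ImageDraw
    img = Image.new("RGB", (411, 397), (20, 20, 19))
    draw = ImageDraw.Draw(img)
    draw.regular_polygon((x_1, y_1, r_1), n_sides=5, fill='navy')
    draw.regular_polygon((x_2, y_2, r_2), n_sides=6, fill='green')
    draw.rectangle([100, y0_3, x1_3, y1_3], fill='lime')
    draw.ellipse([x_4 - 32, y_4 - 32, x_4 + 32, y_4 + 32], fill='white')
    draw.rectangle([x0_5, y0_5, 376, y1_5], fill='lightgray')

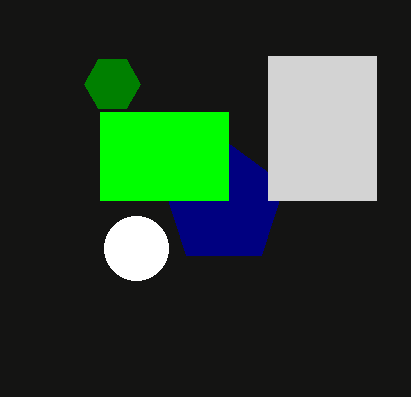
x_1 = 224; y_1 = 204; r_1 = 64; x_2 = 112; y_2 = 84; r_2 = 28; y0_3 = 112; x1_3 = 228; y1_3 = 200; x_4 = 136; y_4 = 248; x0_5 = 268; y0_5 = 56; y1_5 = 200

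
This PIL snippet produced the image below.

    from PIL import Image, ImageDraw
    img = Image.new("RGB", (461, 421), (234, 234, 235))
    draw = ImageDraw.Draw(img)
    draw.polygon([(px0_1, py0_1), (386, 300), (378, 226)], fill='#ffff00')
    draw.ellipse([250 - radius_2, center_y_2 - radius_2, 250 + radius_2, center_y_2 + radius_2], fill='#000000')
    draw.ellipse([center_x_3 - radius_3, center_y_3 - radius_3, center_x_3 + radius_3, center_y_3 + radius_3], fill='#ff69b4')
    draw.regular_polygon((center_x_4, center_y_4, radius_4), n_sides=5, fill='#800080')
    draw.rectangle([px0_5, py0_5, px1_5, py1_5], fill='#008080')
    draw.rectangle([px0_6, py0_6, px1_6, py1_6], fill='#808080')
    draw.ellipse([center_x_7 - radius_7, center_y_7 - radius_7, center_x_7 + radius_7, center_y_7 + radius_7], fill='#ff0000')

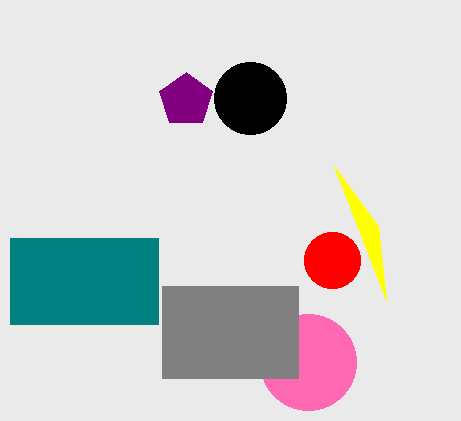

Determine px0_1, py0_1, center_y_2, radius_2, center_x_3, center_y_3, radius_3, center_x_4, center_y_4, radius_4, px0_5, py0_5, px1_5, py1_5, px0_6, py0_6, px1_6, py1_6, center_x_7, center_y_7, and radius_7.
px0_1 = 334
py0_1 = 166
center_y_2 = 98
radius_2 = 36
center_x_3 = 308
center_y_3 = 362
radius_3 = 48
center_x_4 = 186
center_y_4 = 100
radius_4 = 28
px0_5 = 10
py0_5 = 238
px1_5 = 158
py1_5 = 324
px0_6 = 162
py0_6 = 286
px1_6 = 298
py1_6 = 378
center_x_7 = 332
center_y_7 = 260
radius_7 = 28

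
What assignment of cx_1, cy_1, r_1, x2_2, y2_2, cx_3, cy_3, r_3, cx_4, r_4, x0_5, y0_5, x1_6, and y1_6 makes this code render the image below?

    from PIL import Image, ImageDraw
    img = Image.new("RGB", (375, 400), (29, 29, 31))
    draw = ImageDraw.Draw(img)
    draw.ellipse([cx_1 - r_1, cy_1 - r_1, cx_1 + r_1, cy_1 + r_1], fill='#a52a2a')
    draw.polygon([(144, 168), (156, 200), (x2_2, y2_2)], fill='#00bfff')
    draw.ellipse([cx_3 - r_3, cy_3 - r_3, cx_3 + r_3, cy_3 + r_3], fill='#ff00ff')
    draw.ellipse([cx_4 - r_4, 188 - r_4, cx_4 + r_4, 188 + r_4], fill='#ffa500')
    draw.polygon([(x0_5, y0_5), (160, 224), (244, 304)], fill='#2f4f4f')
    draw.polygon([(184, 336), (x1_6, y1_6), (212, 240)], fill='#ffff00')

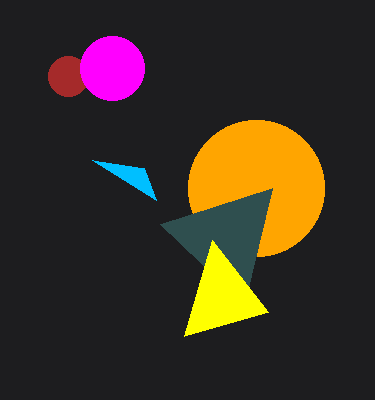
cx_1 = 68, cy_1 = 76, r_1 = 20, x2_2 = 92, y2_2 = 160, cx_3 = 112, cy_3 = 68, r_3 = 32, cx_4 = 256, r_4 = 68, x0_5 = 272, y0_5 = 188, x1_6 = 268, y1_6 = 312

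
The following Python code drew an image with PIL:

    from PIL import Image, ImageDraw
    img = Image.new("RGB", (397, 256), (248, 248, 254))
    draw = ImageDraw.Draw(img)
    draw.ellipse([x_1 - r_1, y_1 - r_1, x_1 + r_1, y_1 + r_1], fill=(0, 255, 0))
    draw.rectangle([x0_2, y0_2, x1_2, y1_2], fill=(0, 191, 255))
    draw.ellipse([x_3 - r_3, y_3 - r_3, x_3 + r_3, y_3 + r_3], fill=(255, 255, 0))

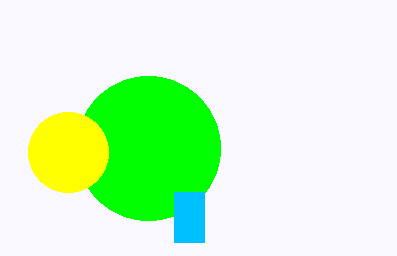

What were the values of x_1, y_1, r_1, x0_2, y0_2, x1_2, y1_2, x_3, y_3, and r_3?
x_1 = 148, y_1 = 148, r_1 = 72, x0_2 = 174, y0_2 = 192, x1_2 = 204, y1_2 = 242, x_3 = 68, y_3 = 152, r_3 = 40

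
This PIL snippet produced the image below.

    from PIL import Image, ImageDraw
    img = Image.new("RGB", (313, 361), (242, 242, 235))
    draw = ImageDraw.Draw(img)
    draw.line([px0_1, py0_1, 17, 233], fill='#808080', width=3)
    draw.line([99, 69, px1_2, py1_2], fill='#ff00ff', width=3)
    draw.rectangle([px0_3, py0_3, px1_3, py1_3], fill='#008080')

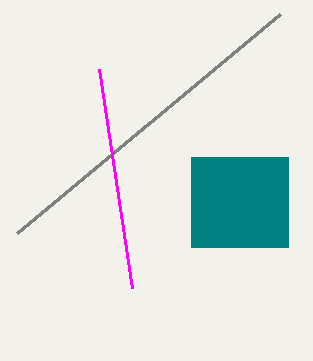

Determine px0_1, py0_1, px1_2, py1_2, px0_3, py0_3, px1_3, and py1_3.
px0_1 = 280
py0_1 = 14
px1_2 = 132
py1_2 = 288
px0_3 = 191
py0_3 = 157
px1_3 = 288
py1_3 = 247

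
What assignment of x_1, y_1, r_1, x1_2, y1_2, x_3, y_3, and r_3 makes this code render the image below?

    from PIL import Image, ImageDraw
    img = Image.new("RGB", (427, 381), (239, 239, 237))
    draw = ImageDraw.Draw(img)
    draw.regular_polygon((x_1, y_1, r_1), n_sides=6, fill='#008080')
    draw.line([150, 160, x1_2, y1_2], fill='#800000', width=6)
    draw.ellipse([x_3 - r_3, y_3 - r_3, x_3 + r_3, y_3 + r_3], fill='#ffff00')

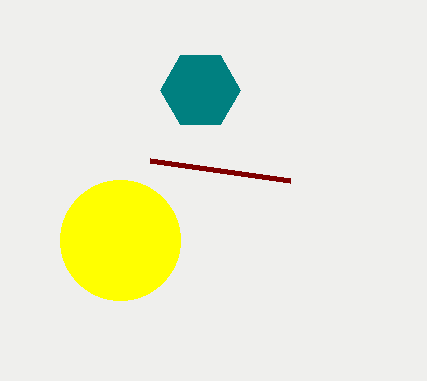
x_1 = 200
y_1 = 90
r_1 = 40
x1_2 = 290
y1_2 = 180
x_3 = 120
y_3 = 240
r_3 = 60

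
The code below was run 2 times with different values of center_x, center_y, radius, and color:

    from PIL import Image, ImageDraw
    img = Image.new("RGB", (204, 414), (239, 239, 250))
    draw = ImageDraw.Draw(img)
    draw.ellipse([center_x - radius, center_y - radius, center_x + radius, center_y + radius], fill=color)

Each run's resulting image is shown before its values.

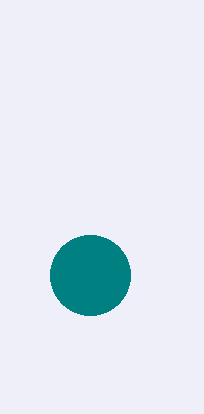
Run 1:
center_x = 90
center_y = 275
radius = 40
color = 'teal'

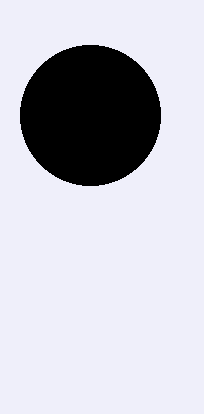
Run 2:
center_x = 90; center_y = 115; radius = 70; color = 'black'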